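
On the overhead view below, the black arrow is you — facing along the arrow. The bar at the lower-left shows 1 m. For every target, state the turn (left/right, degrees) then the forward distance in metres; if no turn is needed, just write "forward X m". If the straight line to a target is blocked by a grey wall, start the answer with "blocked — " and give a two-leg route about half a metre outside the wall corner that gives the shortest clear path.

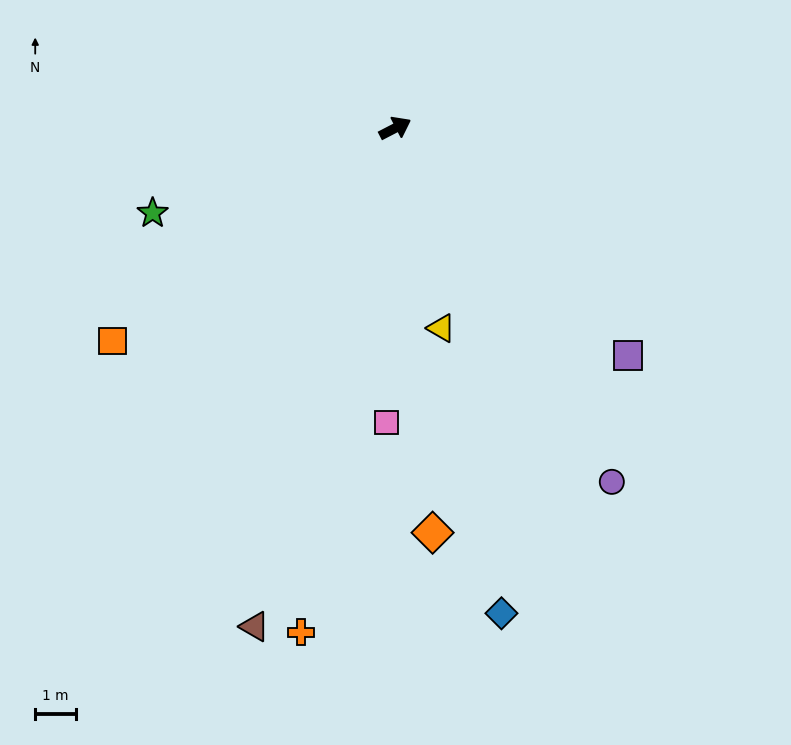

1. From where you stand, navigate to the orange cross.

turn right 128°, forward 12.7 m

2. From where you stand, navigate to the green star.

turn left 172°, forward 6.4 m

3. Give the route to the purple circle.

turn right 86°, forward 10.3 m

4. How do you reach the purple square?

turn right 72°, forward 8.1 m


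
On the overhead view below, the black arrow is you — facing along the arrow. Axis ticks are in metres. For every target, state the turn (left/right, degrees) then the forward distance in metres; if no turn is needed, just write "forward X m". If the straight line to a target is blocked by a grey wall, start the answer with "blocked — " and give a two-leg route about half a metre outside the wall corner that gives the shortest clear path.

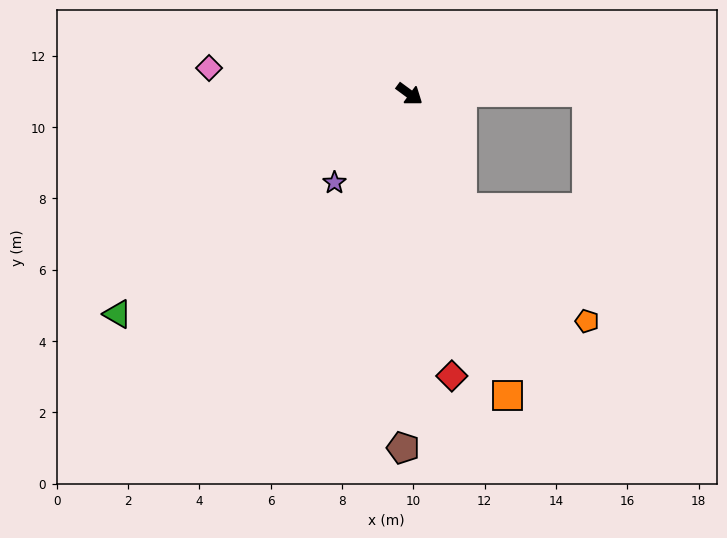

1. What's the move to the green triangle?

turn right 107°, forward 10.3 m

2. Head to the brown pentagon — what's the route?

turn right 55°, forward 9.9 m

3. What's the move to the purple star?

turn right 94°, forward 3.3 m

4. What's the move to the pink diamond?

turn right 151°, forward 5.7 m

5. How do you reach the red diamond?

turn right 45°, forward 8.0 m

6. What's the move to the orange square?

turn right 36°, forward 8.9 m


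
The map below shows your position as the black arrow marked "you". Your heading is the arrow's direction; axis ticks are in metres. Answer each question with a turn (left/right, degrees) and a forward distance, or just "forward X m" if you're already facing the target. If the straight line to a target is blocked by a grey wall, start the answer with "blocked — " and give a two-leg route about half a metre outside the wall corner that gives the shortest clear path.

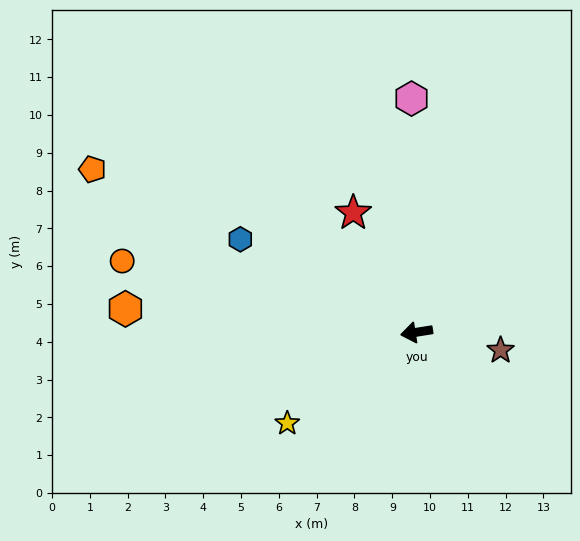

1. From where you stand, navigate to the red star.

turn right 71°, forward 3.6 m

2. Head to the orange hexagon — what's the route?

turn right 14°, forward 7.7 m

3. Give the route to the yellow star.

turn left 26°, forward 4.2 m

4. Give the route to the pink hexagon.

turn right 98°, forward 6.2 m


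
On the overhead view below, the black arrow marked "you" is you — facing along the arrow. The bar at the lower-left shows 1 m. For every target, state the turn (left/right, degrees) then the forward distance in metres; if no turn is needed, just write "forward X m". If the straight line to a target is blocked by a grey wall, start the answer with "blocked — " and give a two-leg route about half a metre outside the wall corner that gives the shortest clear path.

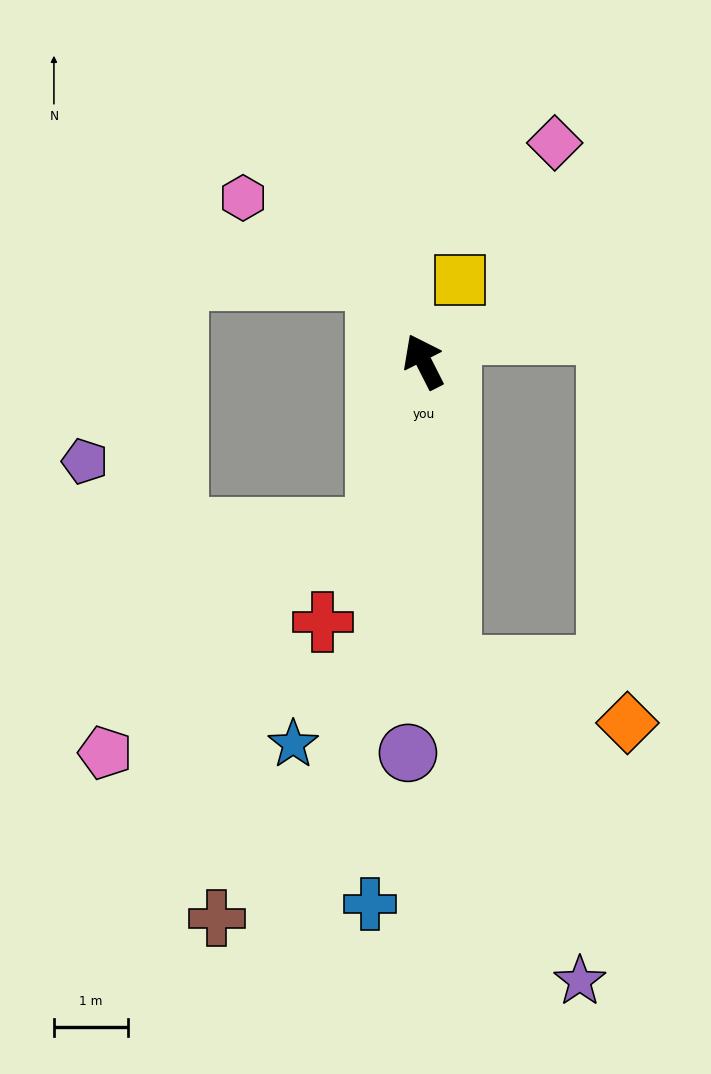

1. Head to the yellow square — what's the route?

turn right 51°, forward 1.2 m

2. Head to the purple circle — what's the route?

turn left 151°, forward 5.3 m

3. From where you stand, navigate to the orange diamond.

blocked — turn left 158°, forward 4.2 m, then turn left 68°, forward 2.5 m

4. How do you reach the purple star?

blocked — turn left 158°, forward 4.2 m, then turn left 18°, forward 4.6 m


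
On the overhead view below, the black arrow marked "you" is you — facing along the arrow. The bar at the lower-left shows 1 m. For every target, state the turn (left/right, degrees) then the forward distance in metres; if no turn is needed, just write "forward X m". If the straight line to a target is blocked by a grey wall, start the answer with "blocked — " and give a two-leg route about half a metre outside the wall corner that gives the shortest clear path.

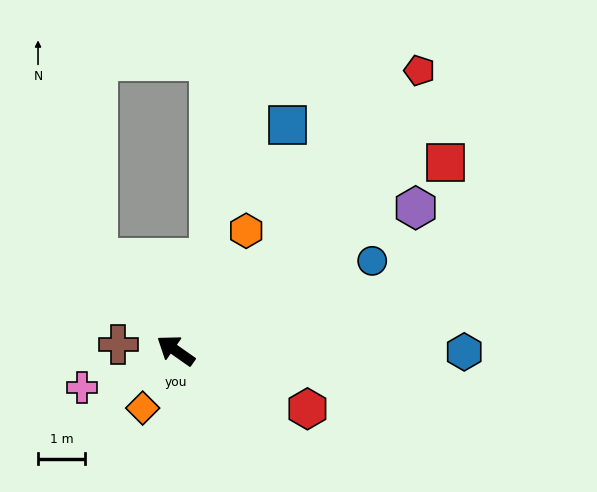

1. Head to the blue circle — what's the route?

turn right 120°, forward 4.6 m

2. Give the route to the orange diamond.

turn left 95°, forward 1.4 m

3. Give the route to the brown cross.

turn left 29°, forward 1.2 m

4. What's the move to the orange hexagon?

turn right 85°, forward 3.0 m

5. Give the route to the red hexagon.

turn right 169°, forward 3.1 m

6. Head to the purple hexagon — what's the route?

turn right 114°, forward 5.9 m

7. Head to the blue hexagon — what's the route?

turn right 145°, forward 6.1 m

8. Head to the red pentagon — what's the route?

turn right 96°, forward 7.9 m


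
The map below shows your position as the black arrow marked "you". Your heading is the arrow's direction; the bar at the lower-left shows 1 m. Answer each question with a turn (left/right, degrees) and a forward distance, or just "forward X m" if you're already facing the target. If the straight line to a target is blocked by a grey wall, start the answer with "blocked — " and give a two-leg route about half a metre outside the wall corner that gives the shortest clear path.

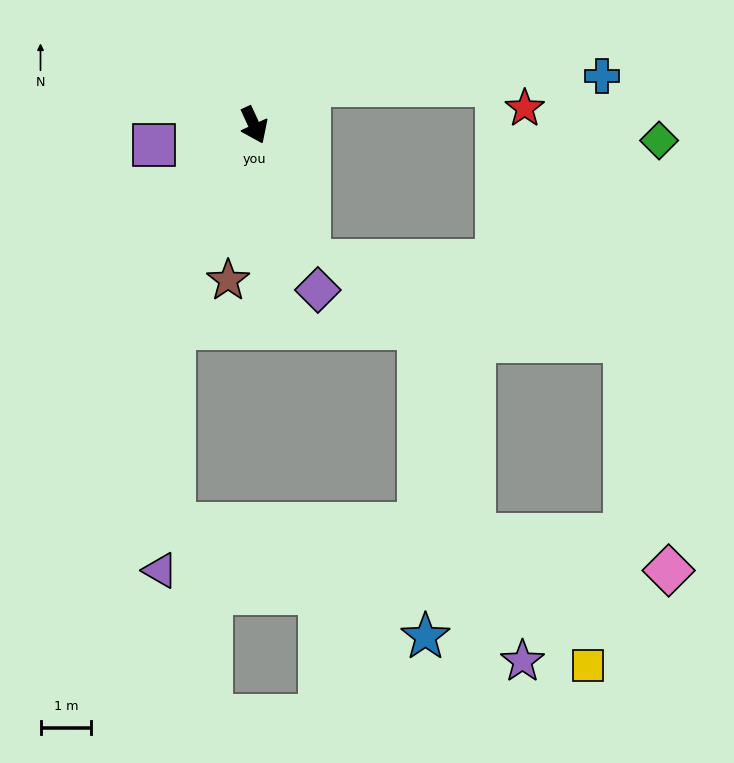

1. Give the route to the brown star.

turn right 34°, forward 3.1 m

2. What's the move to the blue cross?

blocked — turn left 101°, forward 1.4 m, then turn right 34°, forward 5.8 m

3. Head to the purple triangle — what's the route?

blocked — turn right 46°, forward 4.3 m, then turn left 18°, forward 4.8 m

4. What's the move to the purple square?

turn right 104°, forward 2.0 m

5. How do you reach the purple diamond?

turn right 4°, forward 3.5 m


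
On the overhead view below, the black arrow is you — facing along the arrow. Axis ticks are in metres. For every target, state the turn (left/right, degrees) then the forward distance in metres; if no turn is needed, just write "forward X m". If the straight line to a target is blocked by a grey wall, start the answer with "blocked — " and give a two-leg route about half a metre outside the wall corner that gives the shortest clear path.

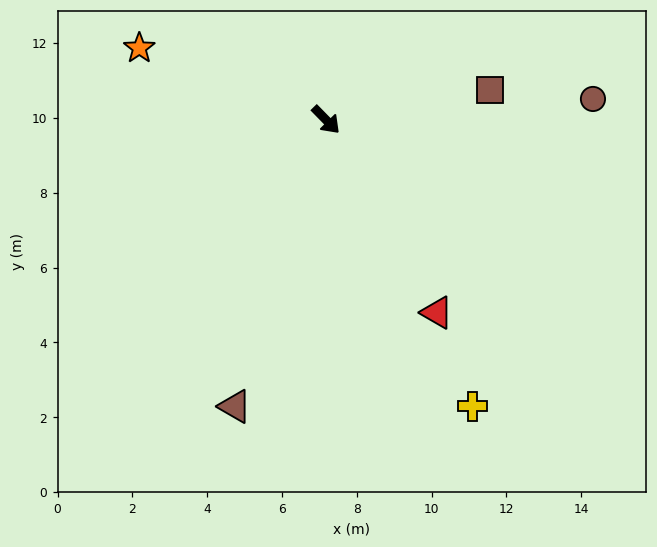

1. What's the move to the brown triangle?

turn right 62°, forward 8.0 m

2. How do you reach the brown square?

turn left 56°, forward 4.4 m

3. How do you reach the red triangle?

turn right 14°, forward 5.9 m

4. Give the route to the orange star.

turn right 155°, forward 5.3 m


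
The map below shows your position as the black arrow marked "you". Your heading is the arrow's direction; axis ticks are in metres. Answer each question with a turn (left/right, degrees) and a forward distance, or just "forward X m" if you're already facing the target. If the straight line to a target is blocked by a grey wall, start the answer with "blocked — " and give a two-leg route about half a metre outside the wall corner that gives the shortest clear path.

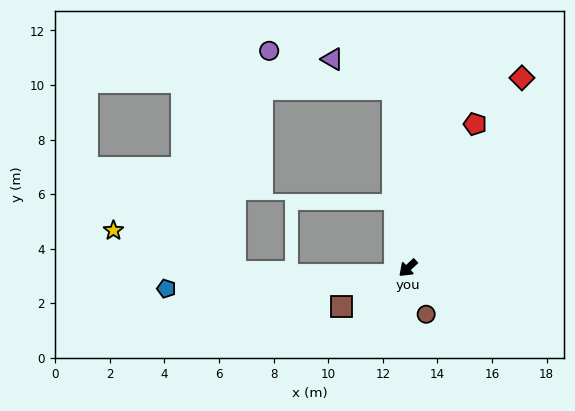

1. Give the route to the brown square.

turn right 13°, forward 2.8 m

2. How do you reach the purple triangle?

blocked — turn right 128°, forward 6.6 m, then turn left 59°, forward 2.5 m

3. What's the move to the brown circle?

turn left 69°, forward 1.8 m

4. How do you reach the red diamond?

turn right 164°, forward 8.1 m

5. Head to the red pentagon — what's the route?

turn right 158°, forward 5.8 m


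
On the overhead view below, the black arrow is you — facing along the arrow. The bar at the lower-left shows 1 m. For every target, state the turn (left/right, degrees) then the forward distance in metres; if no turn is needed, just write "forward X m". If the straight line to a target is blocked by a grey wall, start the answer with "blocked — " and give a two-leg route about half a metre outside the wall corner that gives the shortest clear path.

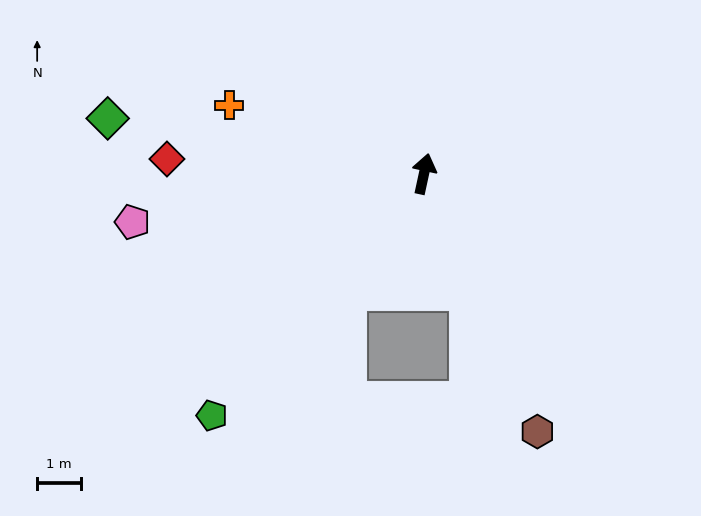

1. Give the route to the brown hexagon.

turn right 144°, forward 6.4 m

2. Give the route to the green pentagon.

turn left 151°, forward 7.3 m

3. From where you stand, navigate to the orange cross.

turn left 83°, forward 4.7 m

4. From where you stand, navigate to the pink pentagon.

turn left 112°, forward 6.7 m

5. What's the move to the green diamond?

turn left 92°, forward 7.3 m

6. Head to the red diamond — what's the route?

turn left 99°, forward 5.8 m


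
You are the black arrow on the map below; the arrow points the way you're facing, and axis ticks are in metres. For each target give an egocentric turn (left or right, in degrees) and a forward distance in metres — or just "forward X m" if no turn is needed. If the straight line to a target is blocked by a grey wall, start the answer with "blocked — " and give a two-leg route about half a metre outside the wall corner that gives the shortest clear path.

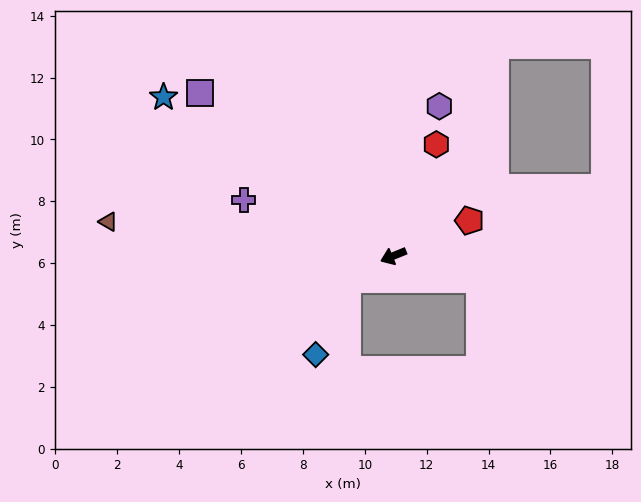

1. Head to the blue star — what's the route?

turn right 57°, forward 9.0 m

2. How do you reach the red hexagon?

turn right 133°, forward 3.9 m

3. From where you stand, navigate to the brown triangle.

turn right 29°, forward 9.3 m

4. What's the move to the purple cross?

turn right 43°, forward 5.2 m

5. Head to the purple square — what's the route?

turn right 62°, forward 8.2 m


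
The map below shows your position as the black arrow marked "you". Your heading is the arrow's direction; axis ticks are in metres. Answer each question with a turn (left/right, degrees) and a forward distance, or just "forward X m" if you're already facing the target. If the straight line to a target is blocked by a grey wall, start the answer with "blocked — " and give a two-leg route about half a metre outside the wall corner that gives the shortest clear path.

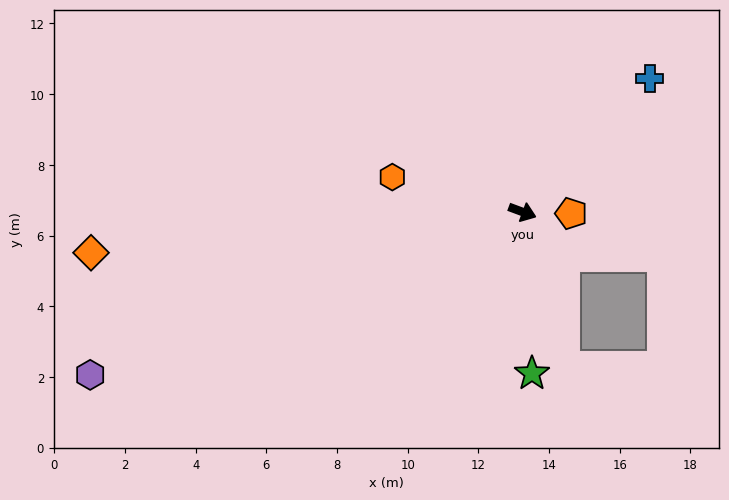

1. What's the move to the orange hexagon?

turn right 175°, forward 3.8 m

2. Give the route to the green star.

turn right 66°, forward 4.6 m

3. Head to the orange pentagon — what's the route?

turn left 19°, forward 1.4 m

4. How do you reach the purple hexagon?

turn right 139°, forward 13.1 m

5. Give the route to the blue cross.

turn left 67°, forward 5.2 m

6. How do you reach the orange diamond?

turn right 154°, forward 12.3 m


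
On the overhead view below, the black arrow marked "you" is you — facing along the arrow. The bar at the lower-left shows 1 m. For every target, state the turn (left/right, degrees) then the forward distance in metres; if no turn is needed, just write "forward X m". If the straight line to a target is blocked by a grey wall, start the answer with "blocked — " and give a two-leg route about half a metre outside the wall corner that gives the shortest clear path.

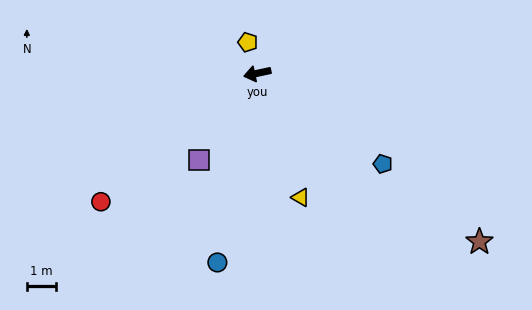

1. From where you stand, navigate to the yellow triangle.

turn left 97°, forward 4.5 m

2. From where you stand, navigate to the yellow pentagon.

turn right 85°, forward 1.1 m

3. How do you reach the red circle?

turn left 27°, forward 6.9 m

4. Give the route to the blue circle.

turn left 66°, forward 6.6 m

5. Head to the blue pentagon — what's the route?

turn left 132°, forward 5.3 m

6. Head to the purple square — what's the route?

turn left 44°, forward 3.6 m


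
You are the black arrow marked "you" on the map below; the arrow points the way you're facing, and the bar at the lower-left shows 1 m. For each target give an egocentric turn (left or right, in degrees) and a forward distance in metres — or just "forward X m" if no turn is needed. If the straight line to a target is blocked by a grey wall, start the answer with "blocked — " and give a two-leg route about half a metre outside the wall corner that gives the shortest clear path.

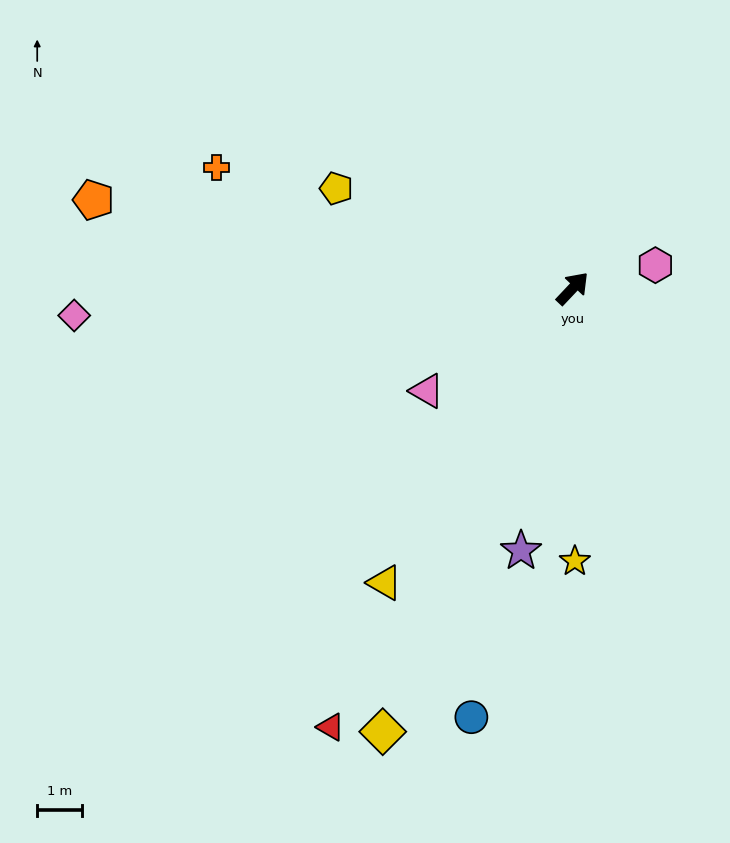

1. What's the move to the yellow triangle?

turn right 169°, forward 7.8 m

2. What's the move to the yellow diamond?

turn right 160°, forward 10.8 m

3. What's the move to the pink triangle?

turn left 168°, forward 4.0 m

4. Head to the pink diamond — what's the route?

turn left 136°, forward 11.2 m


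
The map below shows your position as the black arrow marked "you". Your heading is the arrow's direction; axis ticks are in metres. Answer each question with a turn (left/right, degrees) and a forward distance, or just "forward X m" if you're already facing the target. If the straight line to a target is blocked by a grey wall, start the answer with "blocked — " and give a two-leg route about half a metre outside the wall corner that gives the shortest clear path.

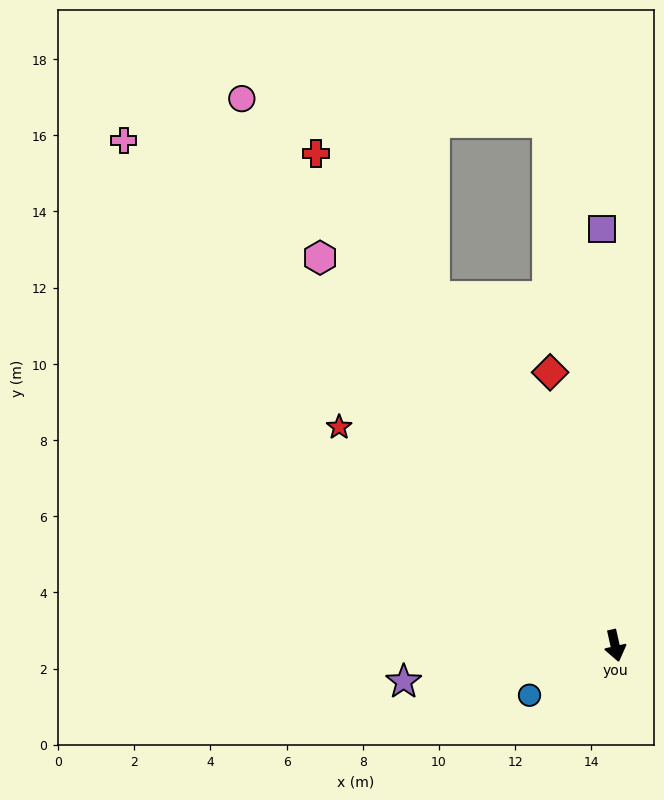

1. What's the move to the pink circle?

turn right 158°, forward 17.4 m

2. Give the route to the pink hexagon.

turn right 155°, forward 12.8 m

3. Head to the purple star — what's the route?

turn right 93°, forward 5.6 m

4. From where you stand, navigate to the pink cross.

turn right 148°, forward 18.5 m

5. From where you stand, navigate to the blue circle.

turn right 73°, forward 2.6 m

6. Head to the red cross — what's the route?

turn right 161°, forward 15.1 m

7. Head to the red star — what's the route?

turn right 141°, forward 9.2 m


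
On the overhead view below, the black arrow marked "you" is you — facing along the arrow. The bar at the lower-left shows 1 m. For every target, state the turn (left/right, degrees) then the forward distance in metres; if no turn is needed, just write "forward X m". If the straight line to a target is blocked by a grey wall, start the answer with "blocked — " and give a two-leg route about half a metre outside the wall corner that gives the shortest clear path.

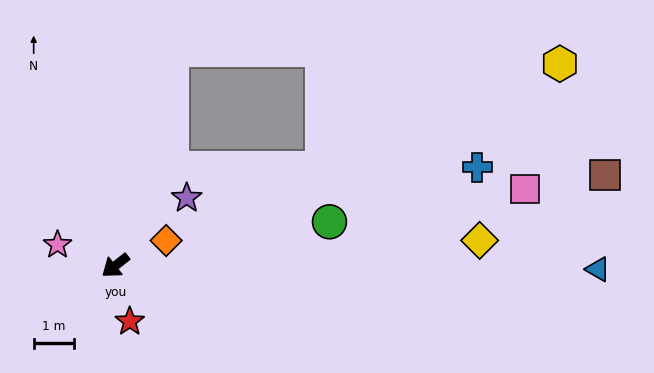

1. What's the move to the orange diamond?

turn left 168°, forward 1.4 m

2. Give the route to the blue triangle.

turn left 141°, forward 12.1 m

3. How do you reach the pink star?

turn right 58°, forward 1.5 m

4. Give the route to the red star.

turn left 66°, forward 1.4 m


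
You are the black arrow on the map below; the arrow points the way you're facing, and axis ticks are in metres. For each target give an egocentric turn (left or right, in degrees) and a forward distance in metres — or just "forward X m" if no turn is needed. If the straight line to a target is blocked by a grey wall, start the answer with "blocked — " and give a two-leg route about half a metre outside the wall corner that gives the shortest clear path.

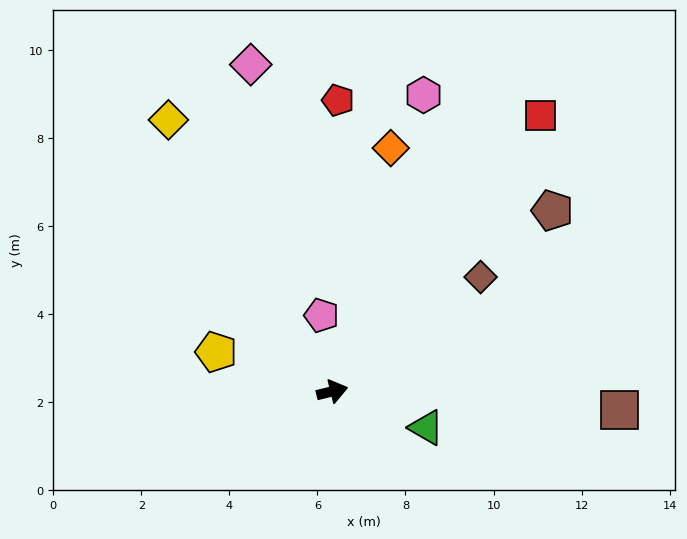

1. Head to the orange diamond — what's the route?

turn left 63°, forward 5.7 m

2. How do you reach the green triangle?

turn right 35°, forward 2.3 m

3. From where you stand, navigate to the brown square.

turn right 18°, forward 6.5 m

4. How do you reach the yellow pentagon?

turn left 147°, forward 2.8 m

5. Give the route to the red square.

turn left 39°, forward 7.9 m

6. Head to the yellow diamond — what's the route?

turn left 107°, forward 7.2 m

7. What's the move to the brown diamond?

turn left 24°, forward 4.3 m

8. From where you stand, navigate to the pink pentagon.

turn left 84°, forward 1.7 m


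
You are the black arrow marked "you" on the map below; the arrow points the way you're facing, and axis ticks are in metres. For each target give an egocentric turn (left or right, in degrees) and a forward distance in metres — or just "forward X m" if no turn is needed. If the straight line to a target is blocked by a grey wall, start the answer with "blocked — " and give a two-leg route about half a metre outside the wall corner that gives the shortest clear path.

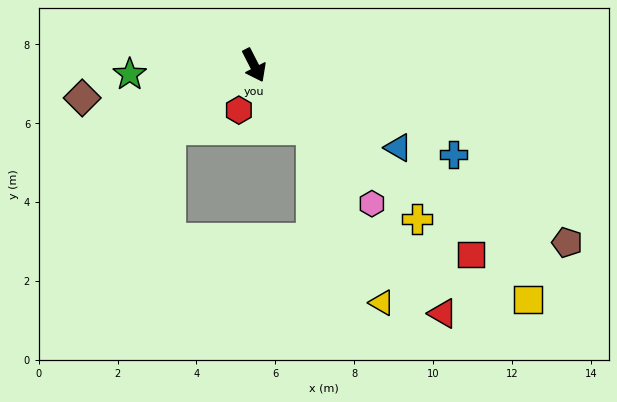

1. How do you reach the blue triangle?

turn left 33°, forward 4.2 m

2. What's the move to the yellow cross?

turn left 20°, forward 5.7 m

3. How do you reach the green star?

turn right 113°, forward 3.2 m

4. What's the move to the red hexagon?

turn right 46°, forward 1.2 m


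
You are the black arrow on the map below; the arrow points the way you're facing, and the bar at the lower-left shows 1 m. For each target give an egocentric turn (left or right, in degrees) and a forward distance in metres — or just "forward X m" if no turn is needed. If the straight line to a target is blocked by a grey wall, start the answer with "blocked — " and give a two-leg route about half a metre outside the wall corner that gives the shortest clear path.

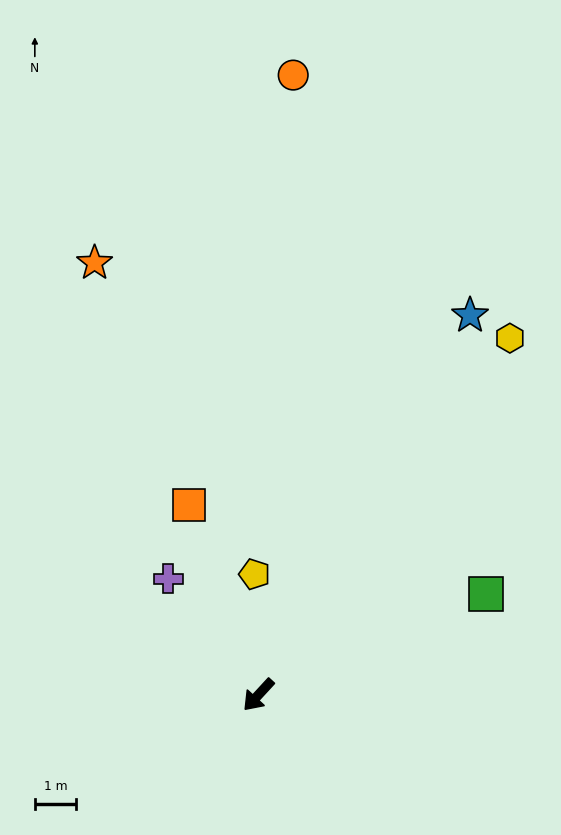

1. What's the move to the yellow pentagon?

turn right 136°, forward 2.9 m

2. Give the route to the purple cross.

turn right 100°, forward 3.5 m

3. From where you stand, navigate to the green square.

turn left 157°, forward 6.0 m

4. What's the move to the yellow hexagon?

turn right 173°, forward 10.5 m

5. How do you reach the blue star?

turn right 167°, forward 10.4 m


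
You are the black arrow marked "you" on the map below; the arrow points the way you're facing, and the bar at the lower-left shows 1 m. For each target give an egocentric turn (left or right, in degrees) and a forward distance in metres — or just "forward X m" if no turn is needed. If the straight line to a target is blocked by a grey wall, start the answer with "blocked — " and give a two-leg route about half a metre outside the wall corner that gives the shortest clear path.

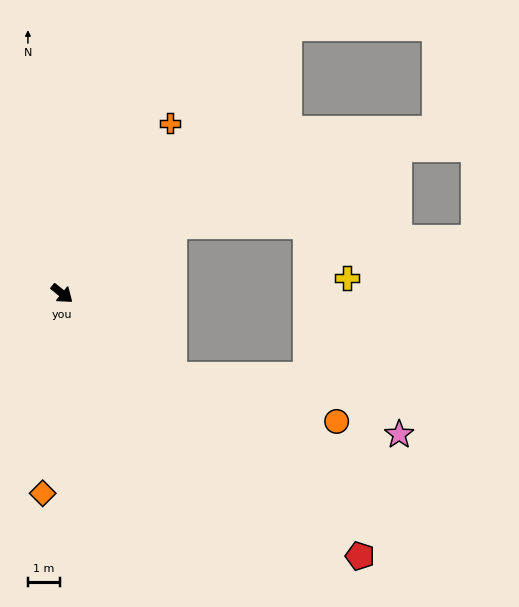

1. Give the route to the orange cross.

turn left 97°, forward 6.4 m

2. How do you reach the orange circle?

blocked — turn left 3°, forward 4.4 m, then turn left 20°, forward 5.4 m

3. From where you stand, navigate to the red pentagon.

turn right 2°, forward 12.5 m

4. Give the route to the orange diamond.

turn right 56°, forward 6.3 m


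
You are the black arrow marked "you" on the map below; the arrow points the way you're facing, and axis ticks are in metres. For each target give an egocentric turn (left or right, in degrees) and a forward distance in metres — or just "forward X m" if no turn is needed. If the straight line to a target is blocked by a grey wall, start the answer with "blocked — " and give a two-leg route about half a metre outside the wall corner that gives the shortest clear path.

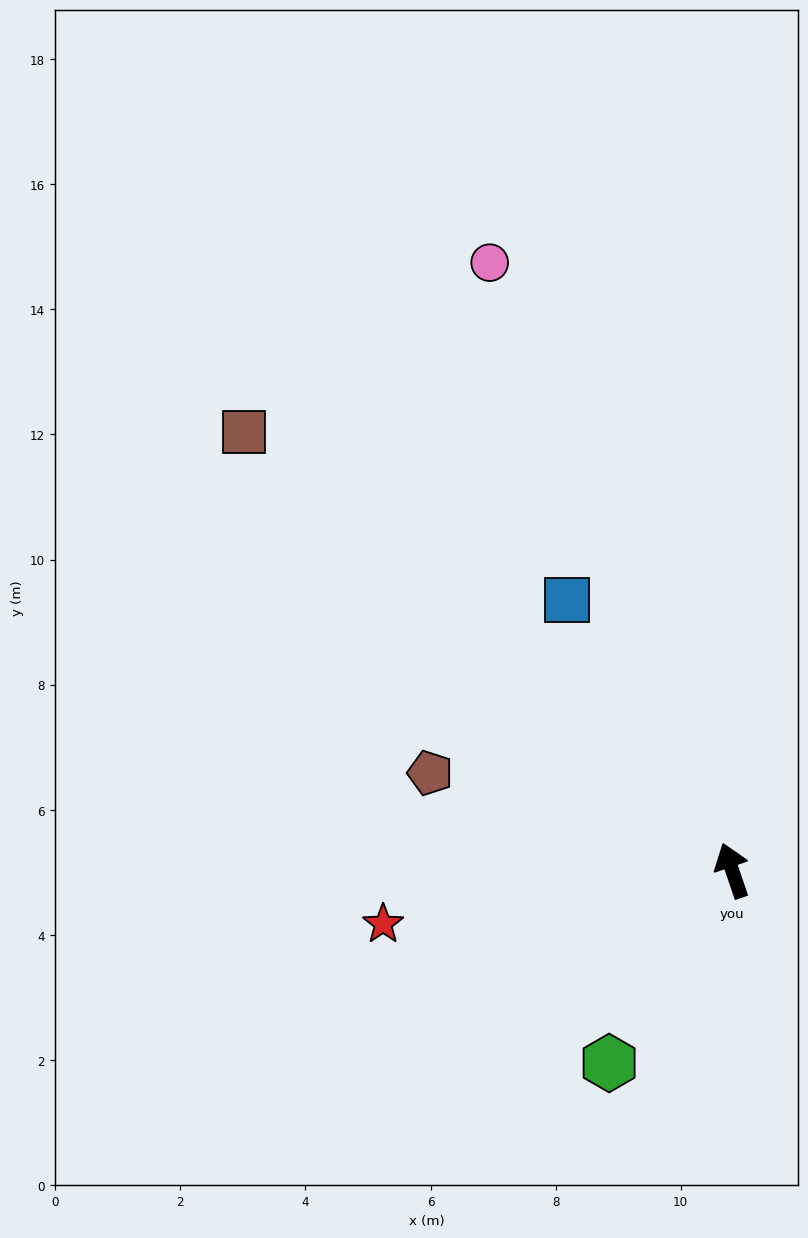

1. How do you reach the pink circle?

turn left 3°, forward 10.5 m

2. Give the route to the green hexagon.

turn left 129°, forward 3.7 m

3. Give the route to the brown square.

turn left 29°, forward 10.5 m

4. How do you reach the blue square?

turn left 13°, forward 5.1 m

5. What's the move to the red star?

turn left 80°, forward 5.6 m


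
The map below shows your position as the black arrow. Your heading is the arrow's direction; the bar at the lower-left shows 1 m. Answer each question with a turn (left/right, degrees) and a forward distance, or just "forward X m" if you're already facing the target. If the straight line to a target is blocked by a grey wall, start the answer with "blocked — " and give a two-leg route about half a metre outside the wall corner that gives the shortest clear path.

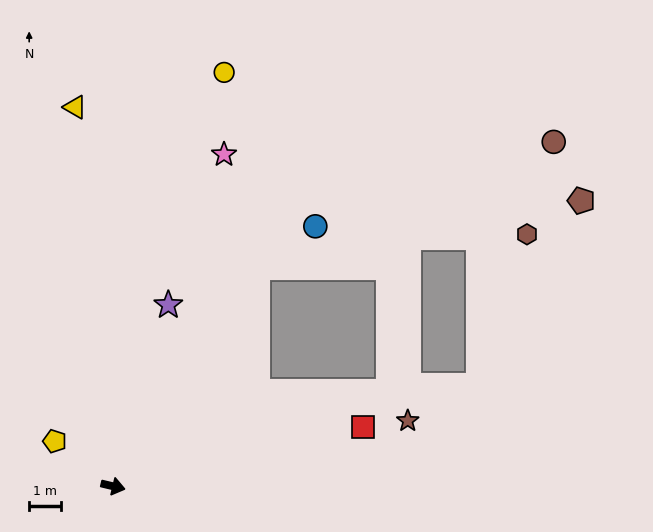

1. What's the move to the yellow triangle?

turn left 109°, forward 11.9 m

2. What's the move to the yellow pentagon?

turn left 156°, forward 2.3 m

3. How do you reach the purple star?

turn left 87°, forward 5.9 m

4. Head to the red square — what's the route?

turn left 27°, forward 8.0 m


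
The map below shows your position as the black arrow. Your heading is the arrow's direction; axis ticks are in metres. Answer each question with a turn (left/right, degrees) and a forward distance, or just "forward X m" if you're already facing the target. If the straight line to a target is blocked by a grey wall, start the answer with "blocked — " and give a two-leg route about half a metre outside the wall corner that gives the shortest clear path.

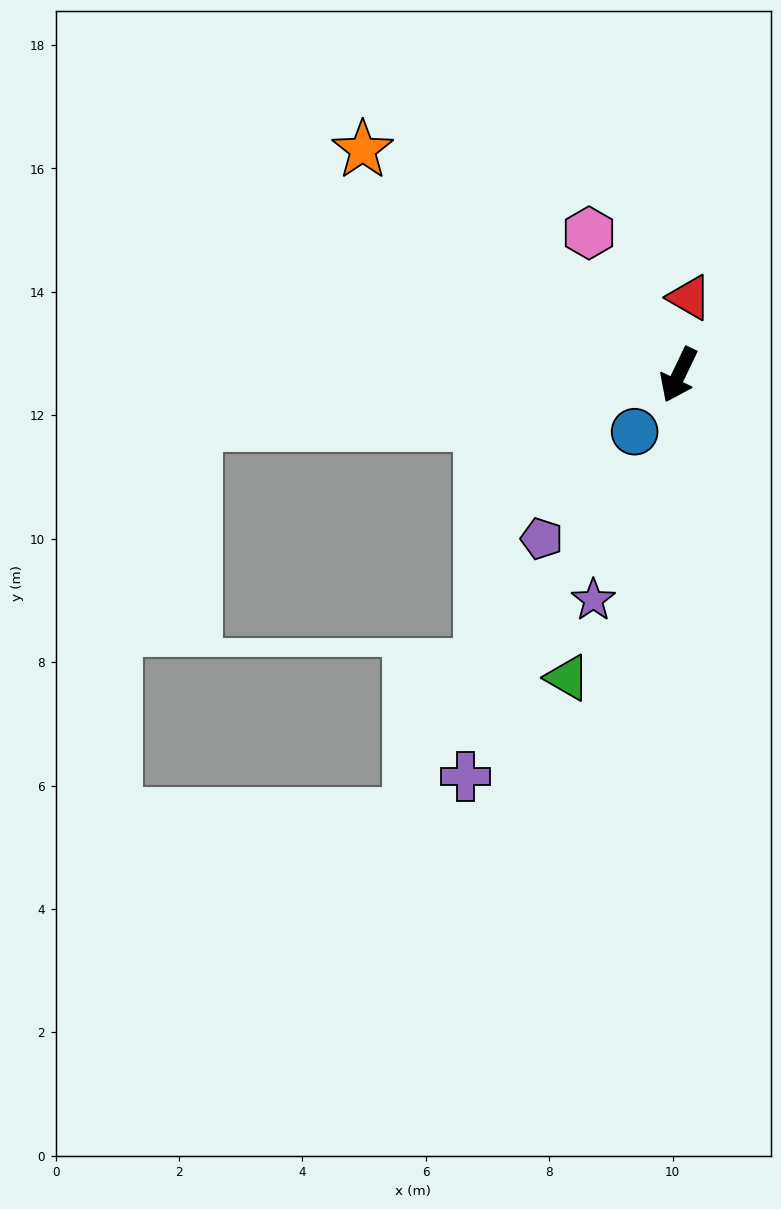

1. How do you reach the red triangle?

turn right 162°, forward 1.3 m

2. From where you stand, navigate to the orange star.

turn right 100°, forward 6.3 m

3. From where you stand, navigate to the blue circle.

turn right 12°, forward 1.2 m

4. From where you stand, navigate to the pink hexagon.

turn right 122°, forward 2.7 m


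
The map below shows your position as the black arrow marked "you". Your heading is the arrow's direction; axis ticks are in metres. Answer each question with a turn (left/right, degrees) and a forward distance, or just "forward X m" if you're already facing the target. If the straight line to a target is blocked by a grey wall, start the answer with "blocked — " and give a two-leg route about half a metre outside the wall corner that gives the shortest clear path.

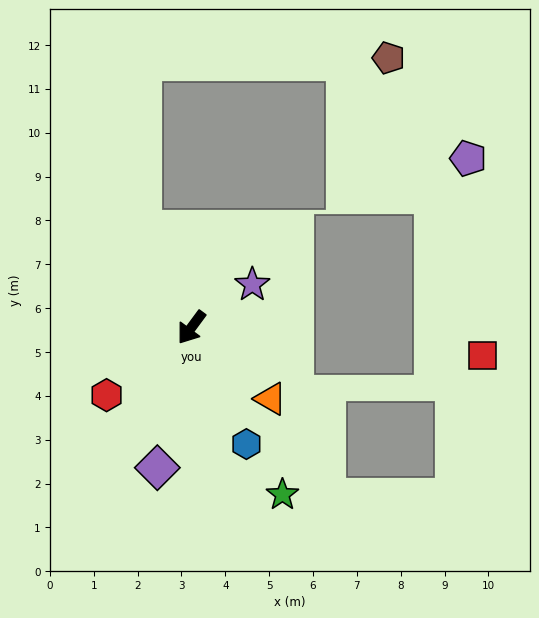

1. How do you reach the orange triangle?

turn left 84°, forward 2.4 m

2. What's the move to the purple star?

turn left 162°, forward 1.7 m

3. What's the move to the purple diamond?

turn left 23°, forward 3.3 m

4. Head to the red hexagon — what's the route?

turn right 15°, forward 2.5 m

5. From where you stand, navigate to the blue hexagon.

turn left 62°, forward 2.9 m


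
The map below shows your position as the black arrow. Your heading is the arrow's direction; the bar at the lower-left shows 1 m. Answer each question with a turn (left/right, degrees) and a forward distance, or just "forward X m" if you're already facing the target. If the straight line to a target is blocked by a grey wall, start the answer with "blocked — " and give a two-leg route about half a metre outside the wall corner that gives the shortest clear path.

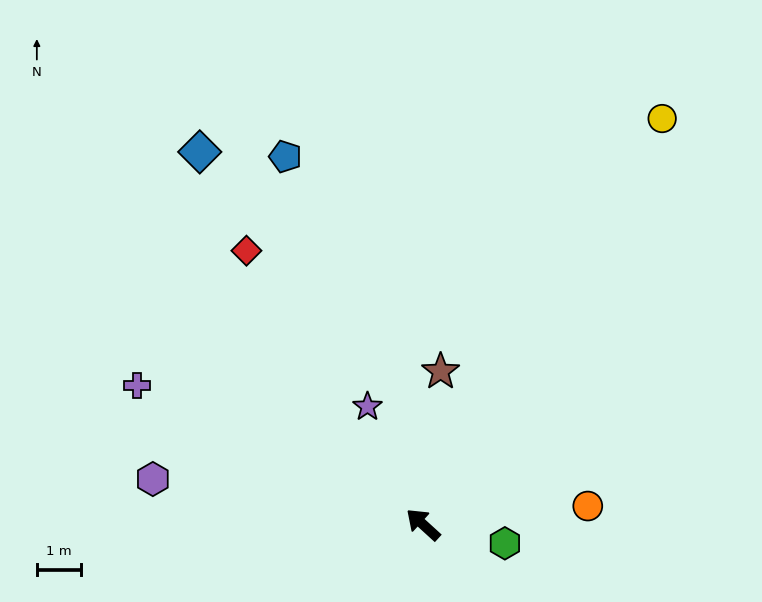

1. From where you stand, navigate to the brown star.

turn right 54°, forward 3.5 m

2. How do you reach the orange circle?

turn right 131°, forward 3.8 m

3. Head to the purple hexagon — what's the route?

turn left 33°, forward 6.3 m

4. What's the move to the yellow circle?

turn right 78°, forward 10.8 m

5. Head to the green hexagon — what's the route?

turn right 151°, forward 1.9 m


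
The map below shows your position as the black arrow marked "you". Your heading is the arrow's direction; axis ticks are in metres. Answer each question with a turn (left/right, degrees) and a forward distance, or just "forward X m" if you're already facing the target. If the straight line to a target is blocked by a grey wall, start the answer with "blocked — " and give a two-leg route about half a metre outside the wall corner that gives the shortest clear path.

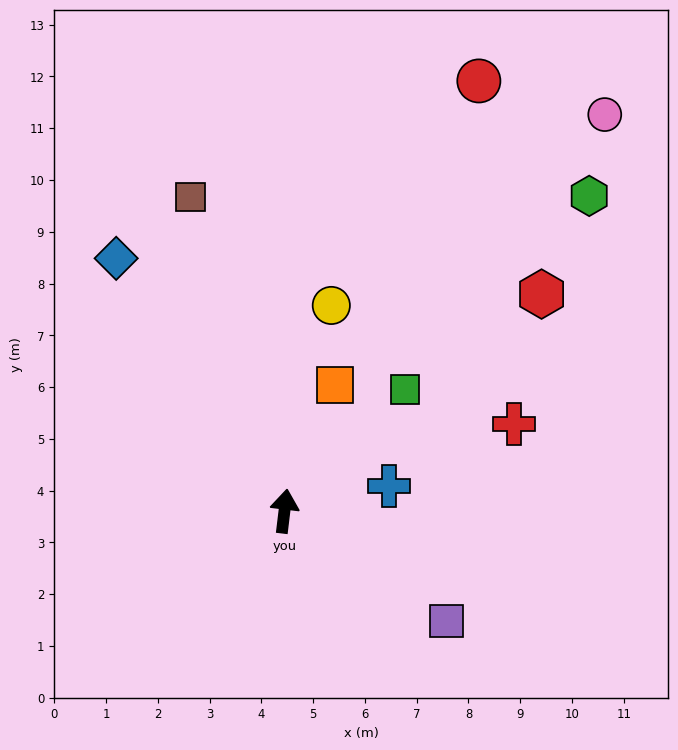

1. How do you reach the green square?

turn right 38°, forward 3.3 m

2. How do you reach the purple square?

turn right 117°, forward 3.8 m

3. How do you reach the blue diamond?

turn left 41°, forward 5.9 m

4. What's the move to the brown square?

turn left 23°, forward 6.3 m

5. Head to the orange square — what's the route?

turn right 15°, forward 2.6 m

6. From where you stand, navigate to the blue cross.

turn right 70°, forward 2.1 m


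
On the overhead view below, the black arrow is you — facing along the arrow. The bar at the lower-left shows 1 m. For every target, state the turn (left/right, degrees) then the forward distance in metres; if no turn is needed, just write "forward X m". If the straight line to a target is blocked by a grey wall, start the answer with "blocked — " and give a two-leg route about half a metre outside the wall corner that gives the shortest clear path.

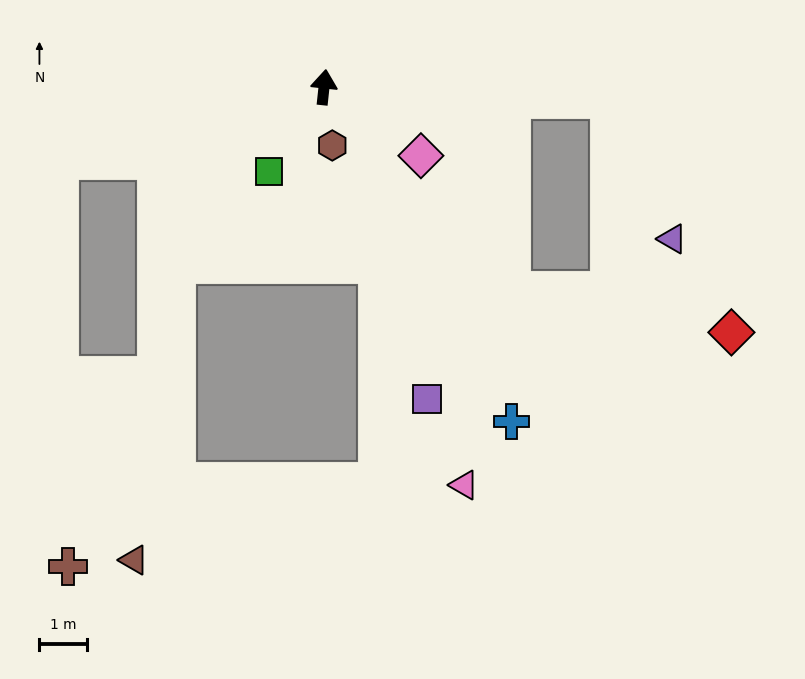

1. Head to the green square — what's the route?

turn left 153°, forward 2.1 m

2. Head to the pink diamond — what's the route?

turn right 119°, forward 2.5 m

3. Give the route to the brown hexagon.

turn right 166°, forward 1.2 m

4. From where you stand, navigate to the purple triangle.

blocked — turn right 86°, forward 6.0 m, then turn right 64°, forward 3.2 m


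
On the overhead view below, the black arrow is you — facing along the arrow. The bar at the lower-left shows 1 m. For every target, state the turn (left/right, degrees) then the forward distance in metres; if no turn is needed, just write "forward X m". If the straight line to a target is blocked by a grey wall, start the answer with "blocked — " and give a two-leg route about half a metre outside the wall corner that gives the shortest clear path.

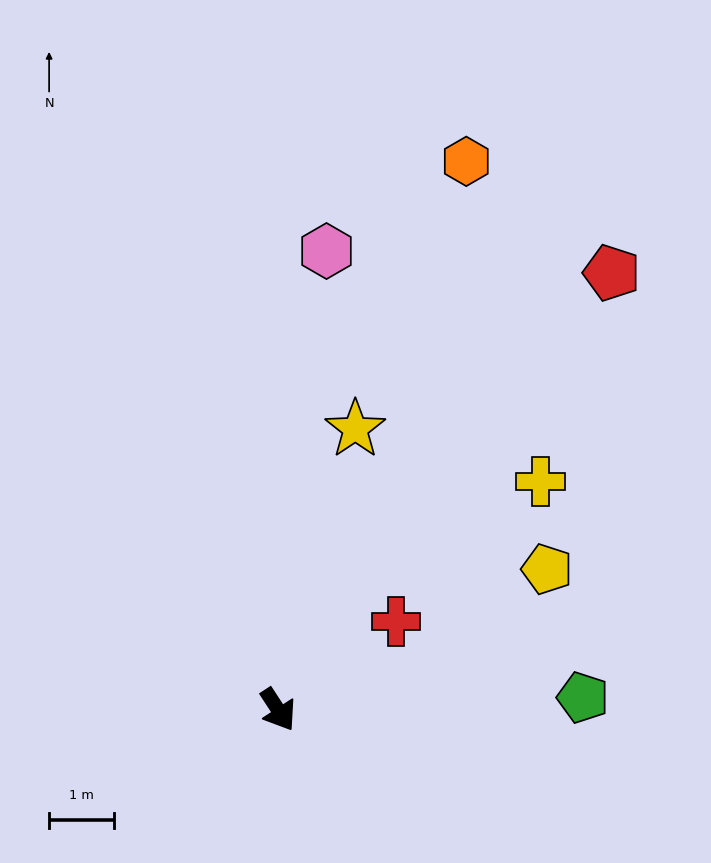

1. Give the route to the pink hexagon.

turn left 141°, forward 7.1 m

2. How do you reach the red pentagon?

turn left 110°, forward 8.5 m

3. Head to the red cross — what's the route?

turn left 94°, forward 2.3 m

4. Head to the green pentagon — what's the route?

turn left 59°, forward 4.7 m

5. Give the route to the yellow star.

turn left 132°, forward 4.5 m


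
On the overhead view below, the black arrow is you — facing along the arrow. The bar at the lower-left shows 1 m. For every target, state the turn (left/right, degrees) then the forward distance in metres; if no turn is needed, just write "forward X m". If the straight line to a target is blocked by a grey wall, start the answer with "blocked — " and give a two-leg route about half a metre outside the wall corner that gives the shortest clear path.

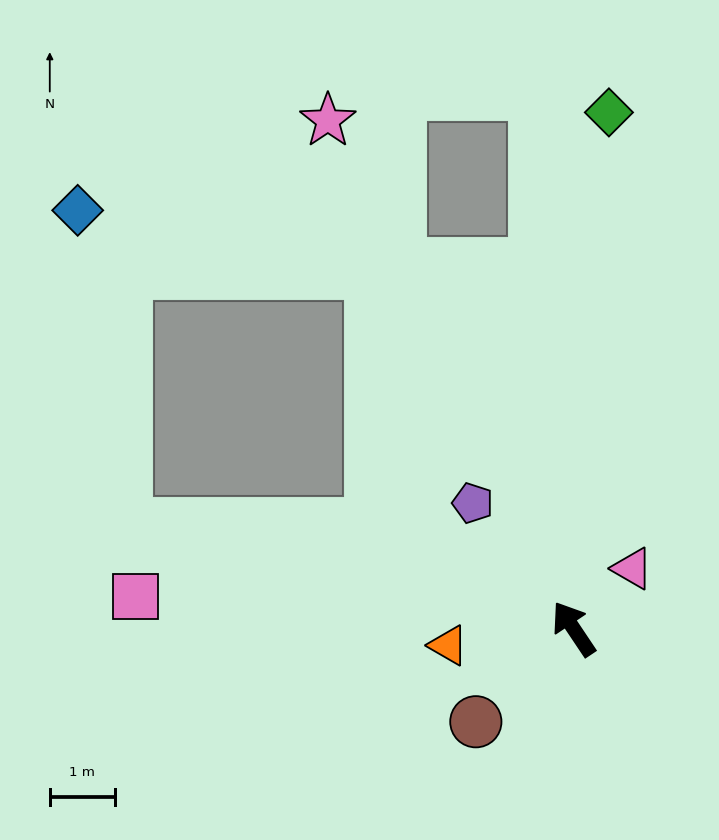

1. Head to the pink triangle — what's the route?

turn right 78°, forward 1.3 m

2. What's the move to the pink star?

turn right 8°, forward 8.7 m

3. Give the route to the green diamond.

turn right 38°, forward 8.0 m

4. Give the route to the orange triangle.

turn left 64°, forward 1.9 m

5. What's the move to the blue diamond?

blocked — turn left 43°, forward 7.1 m, then turn right 68°, forward 4.9 m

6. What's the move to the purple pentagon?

turn left 5°, forward 2.5 m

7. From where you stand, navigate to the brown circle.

turn left 100°, forward 2.1 m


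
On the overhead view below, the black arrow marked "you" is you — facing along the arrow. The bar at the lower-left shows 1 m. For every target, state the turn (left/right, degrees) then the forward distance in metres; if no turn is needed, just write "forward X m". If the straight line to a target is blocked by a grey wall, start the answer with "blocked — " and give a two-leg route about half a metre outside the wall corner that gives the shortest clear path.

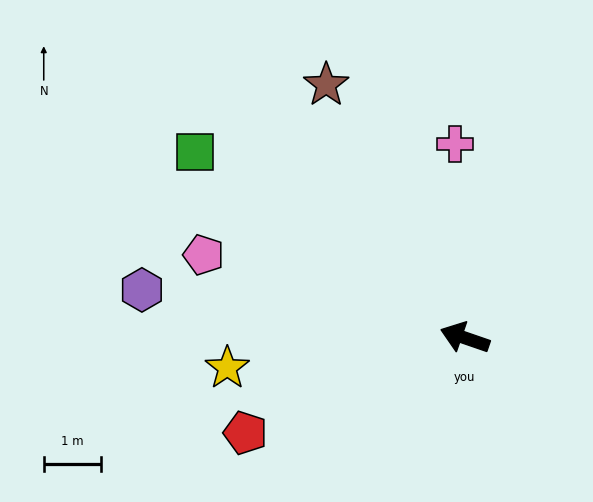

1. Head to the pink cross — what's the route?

turn right 68°, forward 3.4 m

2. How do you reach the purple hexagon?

turn left 11°, forward 5.7 m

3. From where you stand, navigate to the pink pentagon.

forward 4.8 m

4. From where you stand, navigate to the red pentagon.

turn left 42°, forward 4.2 m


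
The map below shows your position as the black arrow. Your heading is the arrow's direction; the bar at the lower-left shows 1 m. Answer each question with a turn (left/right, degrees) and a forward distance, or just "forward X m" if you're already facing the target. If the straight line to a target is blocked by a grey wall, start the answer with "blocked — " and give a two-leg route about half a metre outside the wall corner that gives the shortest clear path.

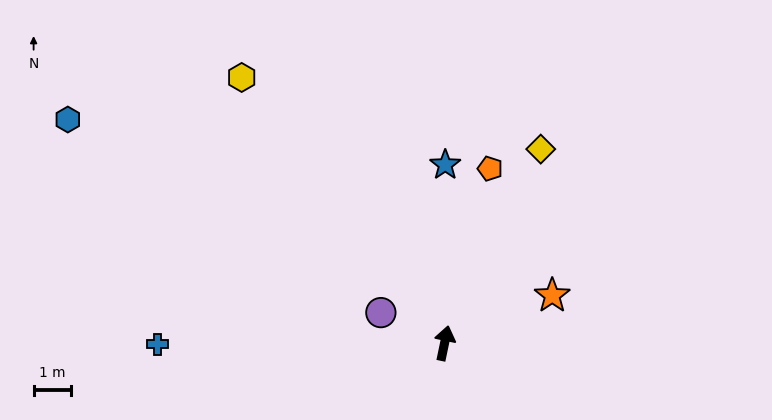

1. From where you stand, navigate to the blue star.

turn left 12°, forward 4.7 m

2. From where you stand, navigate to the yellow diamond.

turn right 15°, forward 5.7 m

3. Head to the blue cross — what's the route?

turn left 102°, forward 7.6 m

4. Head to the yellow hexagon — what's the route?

turn left 49°, forward 8.9 m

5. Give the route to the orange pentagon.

turn right 3°, forward 4.8 m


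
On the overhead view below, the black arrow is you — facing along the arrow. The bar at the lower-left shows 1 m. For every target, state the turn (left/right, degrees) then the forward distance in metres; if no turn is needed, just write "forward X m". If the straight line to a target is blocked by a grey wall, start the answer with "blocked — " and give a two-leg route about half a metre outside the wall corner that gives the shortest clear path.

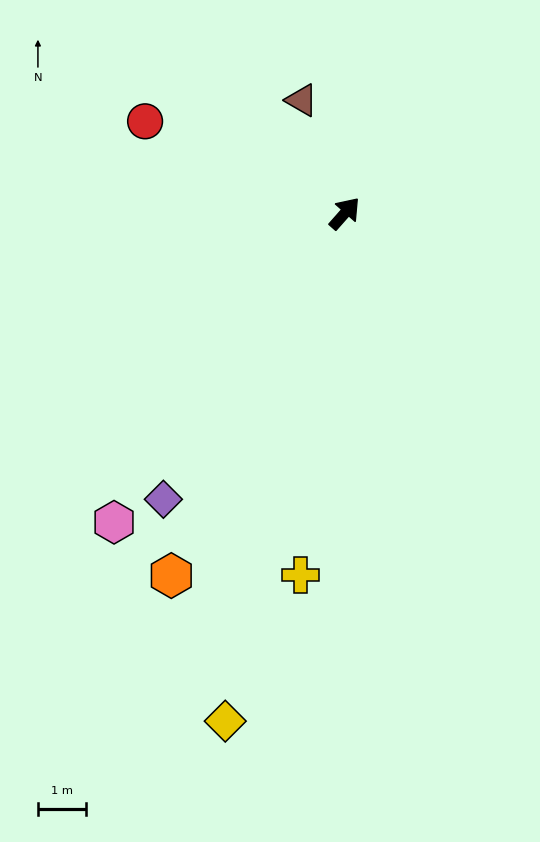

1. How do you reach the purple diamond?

turn right 171°, forward 7.1 m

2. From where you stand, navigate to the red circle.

turn left 107°, forward 4.6 m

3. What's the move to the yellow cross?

turn right 145°, forward 7.6 m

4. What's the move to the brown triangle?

turn left 62°, forward 2.5 m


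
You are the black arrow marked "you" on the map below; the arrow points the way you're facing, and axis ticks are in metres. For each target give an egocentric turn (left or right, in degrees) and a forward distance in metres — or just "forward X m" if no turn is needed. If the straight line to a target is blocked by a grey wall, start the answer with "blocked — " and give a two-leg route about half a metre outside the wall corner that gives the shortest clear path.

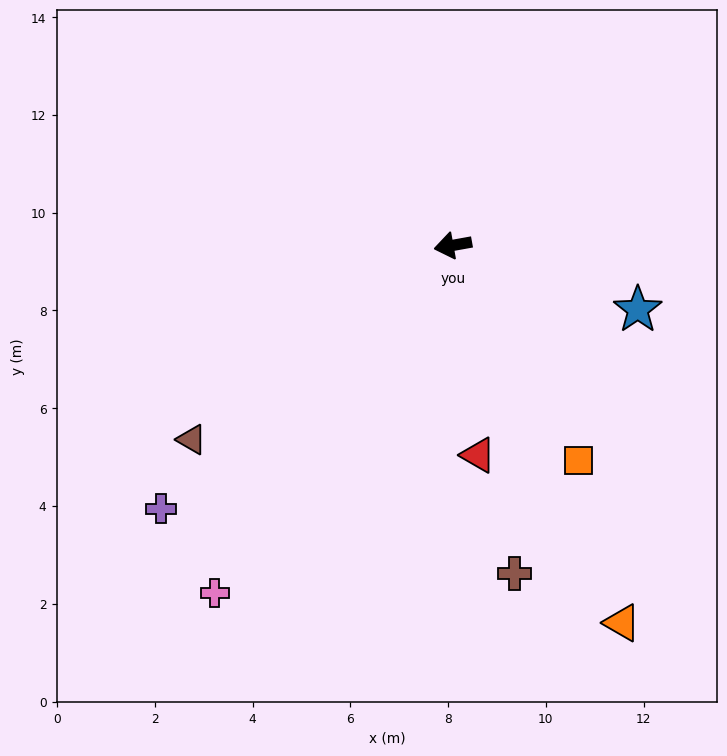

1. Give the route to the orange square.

turn left 110°, forward 5.1 m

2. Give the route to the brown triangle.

turn left 26°, forward 6.7 m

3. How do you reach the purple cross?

turn left 32°, forward 8.0 m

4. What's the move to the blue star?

turn left 151°, forward 4.0 m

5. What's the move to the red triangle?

turn left 87°, forward 4.3 m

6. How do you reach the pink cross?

turn left 45°, forward 8.6 m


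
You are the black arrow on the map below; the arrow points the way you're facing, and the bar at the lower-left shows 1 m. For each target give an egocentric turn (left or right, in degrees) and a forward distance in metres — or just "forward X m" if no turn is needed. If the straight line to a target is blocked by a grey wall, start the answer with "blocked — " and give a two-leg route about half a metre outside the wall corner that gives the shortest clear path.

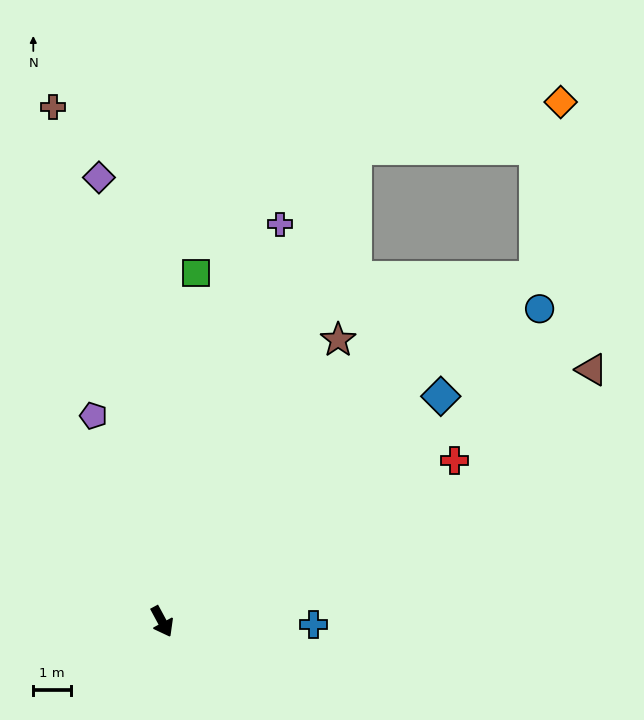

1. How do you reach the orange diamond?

blocked — turn left 129°, forward 13.5 m, then turn right 54°, forward 5.5 m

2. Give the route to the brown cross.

turn left 164°, forward 13.9 m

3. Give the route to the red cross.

turn left 90°, forward 8.8 m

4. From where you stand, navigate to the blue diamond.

turn left 101°, forward 9.5 m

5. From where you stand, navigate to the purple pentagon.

turn left 170°, forward 5.7 m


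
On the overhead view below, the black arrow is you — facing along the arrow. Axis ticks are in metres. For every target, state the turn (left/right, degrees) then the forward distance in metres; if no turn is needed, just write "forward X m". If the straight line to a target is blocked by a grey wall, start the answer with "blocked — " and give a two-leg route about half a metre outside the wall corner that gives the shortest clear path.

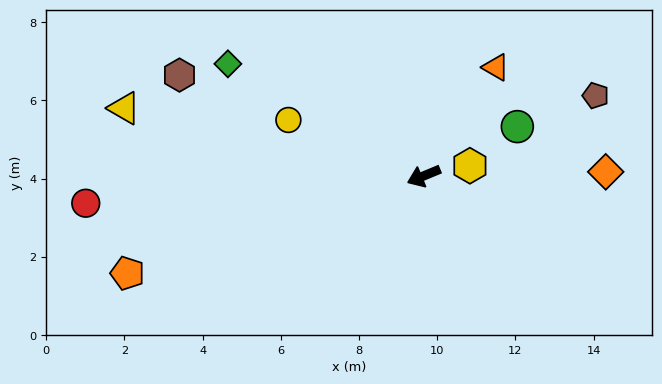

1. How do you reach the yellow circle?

turn right 45°, forward 3.7 m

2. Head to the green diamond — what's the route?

turn right 52°, forward 5.8 m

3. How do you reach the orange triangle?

turn right 146°, forward 3.3 m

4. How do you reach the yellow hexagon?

turn left 170°, forward 1.2 m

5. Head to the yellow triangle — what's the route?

turn right 35°, forward 7.9 m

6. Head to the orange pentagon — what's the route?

turn right 4°, forward 8.0 m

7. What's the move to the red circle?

turn right 18°, forward 8.7 m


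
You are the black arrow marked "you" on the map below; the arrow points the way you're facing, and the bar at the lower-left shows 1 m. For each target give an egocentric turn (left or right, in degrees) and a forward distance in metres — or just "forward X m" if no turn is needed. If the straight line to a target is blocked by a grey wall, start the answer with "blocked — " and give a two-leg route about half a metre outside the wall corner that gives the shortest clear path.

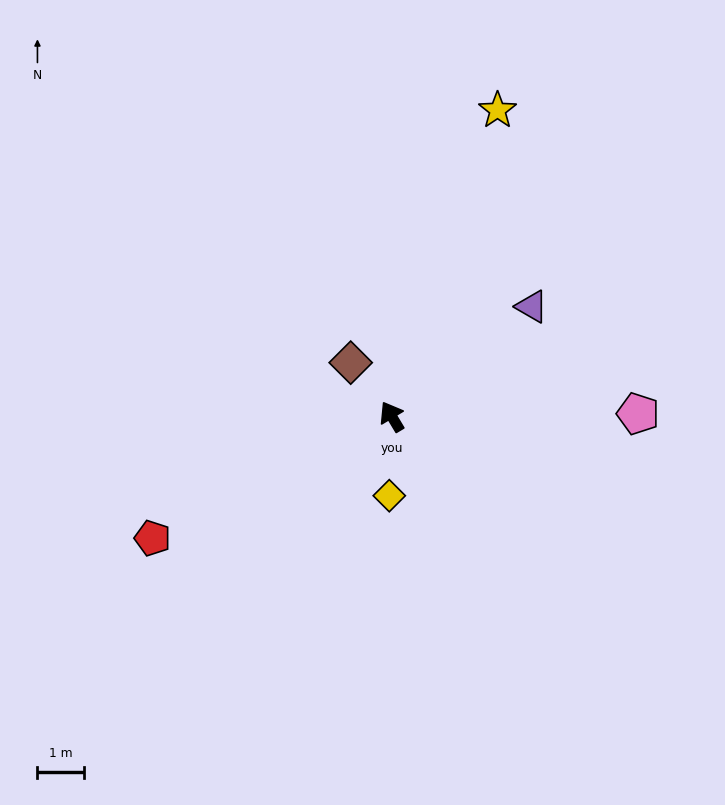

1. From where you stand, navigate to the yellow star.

turn right 50°, forward 7.0 m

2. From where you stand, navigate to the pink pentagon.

turn right 120°, forward 5.3 m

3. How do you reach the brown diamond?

turn left 6°, forward 1.5 m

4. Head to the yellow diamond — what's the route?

turn left 147°, forward 1.7 m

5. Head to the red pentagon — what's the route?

turn left 86°, forward 5.8 m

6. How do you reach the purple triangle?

turn right 83°, forward 3.9 m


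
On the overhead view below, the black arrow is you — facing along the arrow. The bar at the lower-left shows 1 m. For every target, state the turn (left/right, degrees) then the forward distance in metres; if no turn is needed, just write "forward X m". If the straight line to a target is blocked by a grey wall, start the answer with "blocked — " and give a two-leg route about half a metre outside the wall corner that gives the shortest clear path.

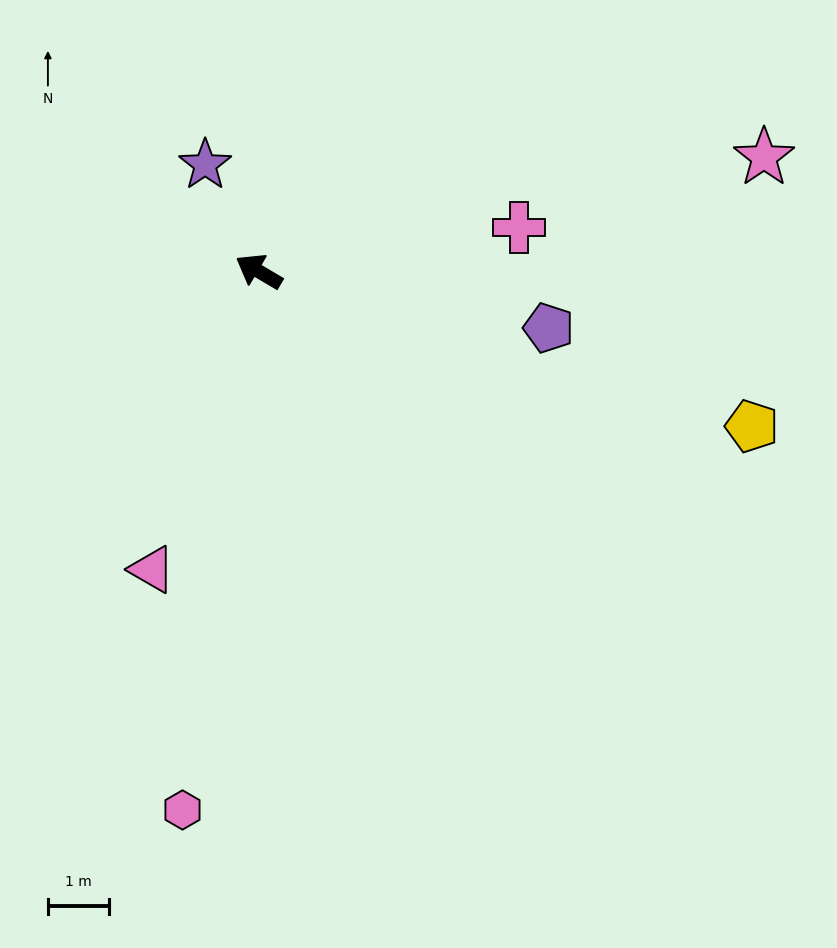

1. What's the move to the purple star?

turn right 33°, forward 1.9 m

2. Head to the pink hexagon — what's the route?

turn left 113°, forward 8.9 m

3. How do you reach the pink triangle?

turn left 101°, forward 5.2 m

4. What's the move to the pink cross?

turn right 140°, forward 4.3 m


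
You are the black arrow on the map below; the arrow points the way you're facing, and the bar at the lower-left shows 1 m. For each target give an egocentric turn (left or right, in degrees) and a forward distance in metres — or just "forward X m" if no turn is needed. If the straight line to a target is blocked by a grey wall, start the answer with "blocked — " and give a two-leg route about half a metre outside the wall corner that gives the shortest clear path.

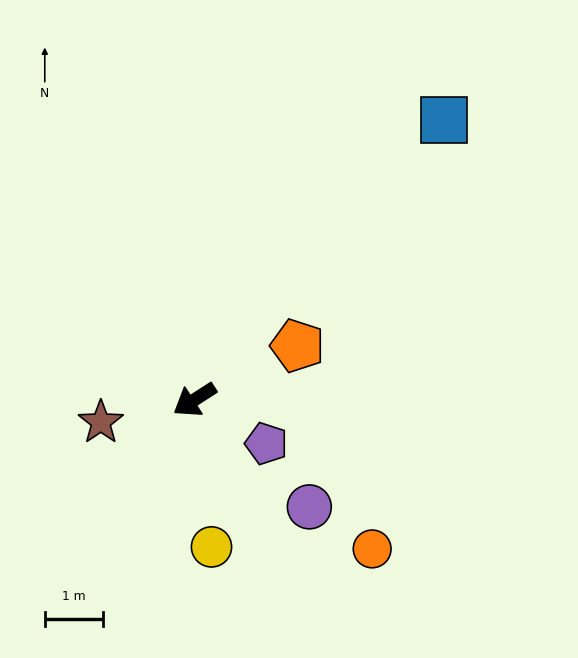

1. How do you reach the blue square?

turn right 164°, forward 6.4 m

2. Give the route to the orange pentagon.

turn left 175°, forward 2.0 m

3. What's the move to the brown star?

turn right 19°, forward 1.7 m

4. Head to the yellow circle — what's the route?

turn left 64°, forward 2.5 m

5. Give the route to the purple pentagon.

turn left 116°, forward 1.4 m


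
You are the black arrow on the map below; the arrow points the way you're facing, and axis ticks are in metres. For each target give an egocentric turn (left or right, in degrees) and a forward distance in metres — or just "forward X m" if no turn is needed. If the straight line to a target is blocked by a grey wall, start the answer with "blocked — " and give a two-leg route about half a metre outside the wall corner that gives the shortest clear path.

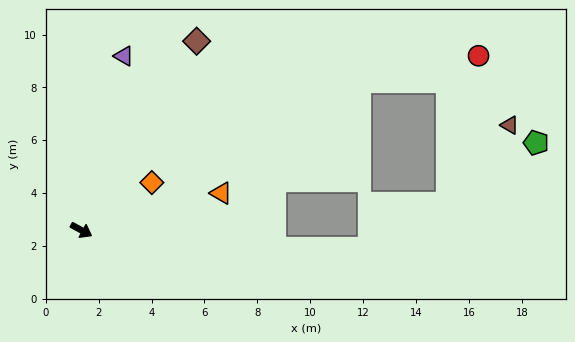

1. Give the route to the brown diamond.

turn left 87°, forward 8.4 m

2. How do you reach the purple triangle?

turn left 105°, forward 6.8 m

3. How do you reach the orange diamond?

turn left 63°, forward 3.2 m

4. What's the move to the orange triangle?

turn left 43°, forward 5.5 m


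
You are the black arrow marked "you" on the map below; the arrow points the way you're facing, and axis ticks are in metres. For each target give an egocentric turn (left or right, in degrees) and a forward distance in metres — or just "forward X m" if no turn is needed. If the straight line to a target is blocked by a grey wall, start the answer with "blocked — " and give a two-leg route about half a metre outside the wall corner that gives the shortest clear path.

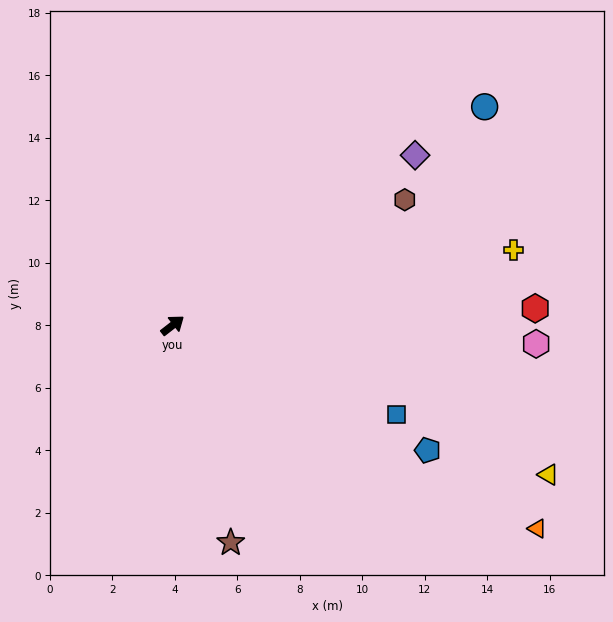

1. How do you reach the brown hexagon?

turn right 9°, forward 8.4 m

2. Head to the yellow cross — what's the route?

turn right 25°, forward 11.2 m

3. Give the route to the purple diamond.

turn right 3°, forward 9.5 m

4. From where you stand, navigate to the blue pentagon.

turn right 64°, forward 9.1 m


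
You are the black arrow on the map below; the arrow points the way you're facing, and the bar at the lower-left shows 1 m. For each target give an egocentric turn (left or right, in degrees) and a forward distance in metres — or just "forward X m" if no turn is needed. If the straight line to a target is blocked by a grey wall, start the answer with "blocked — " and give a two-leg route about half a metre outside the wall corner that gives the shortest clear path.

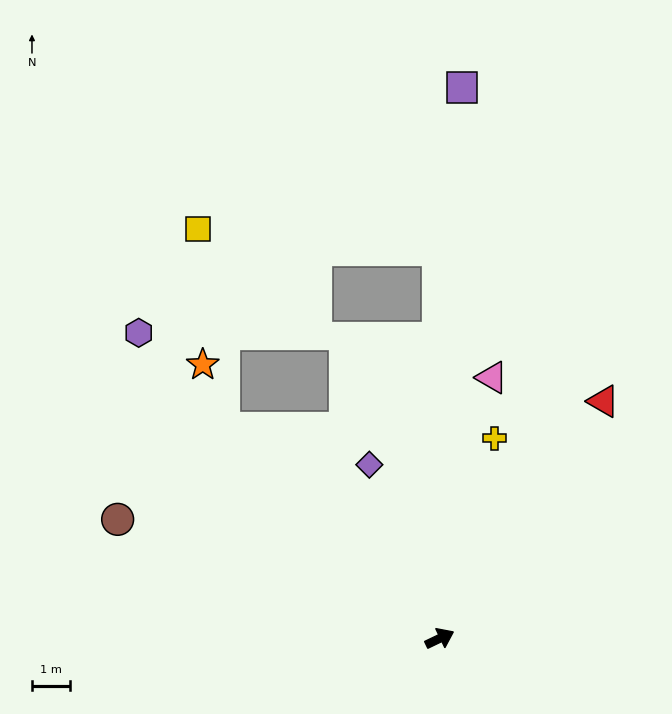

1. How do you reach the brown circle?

turn left 134°, forward 9.0 m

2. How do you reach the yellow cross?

turn left 49°, forward 5.4 m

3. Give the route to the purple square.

turn left 62°, forward 14.5 m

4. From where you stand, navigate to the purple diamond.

turn left 86°, forward 4.9 m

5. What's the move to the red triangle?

turn left 30°, forward 7.6 m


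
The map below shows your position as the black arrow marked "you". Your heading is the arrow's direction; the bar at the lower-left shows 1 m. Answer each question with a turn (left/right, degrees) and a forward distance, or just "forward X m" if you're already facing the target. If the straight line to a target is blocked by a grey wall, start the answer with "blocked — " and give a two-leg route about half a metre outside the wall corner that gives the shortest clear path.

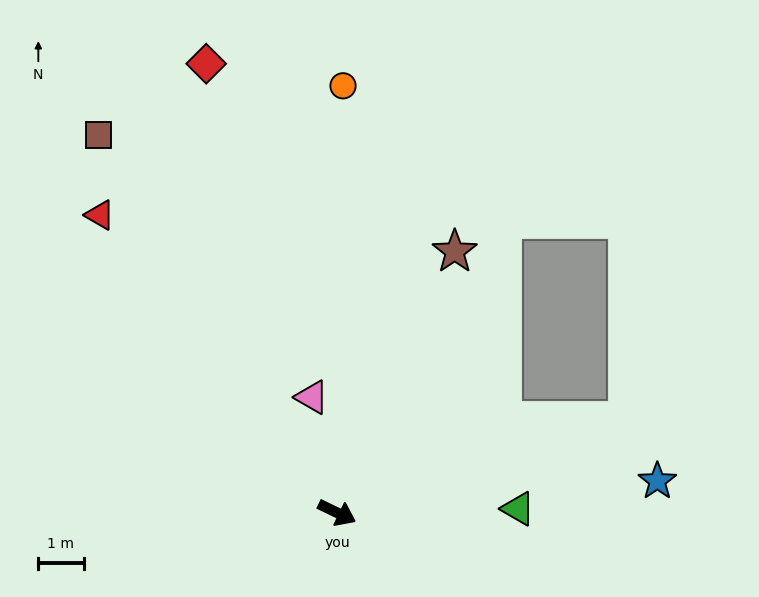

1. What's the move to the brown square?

turn left 148°, forward 9.9 m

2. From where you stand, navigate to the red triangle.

turn left 154°, forward 8.4 m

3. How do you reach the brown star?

turn left 92°, forward 6.3 m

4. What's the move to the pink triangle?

turn left 128°, forward 2.6 m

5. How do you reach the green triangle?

turn left 27°, forward 4.0 m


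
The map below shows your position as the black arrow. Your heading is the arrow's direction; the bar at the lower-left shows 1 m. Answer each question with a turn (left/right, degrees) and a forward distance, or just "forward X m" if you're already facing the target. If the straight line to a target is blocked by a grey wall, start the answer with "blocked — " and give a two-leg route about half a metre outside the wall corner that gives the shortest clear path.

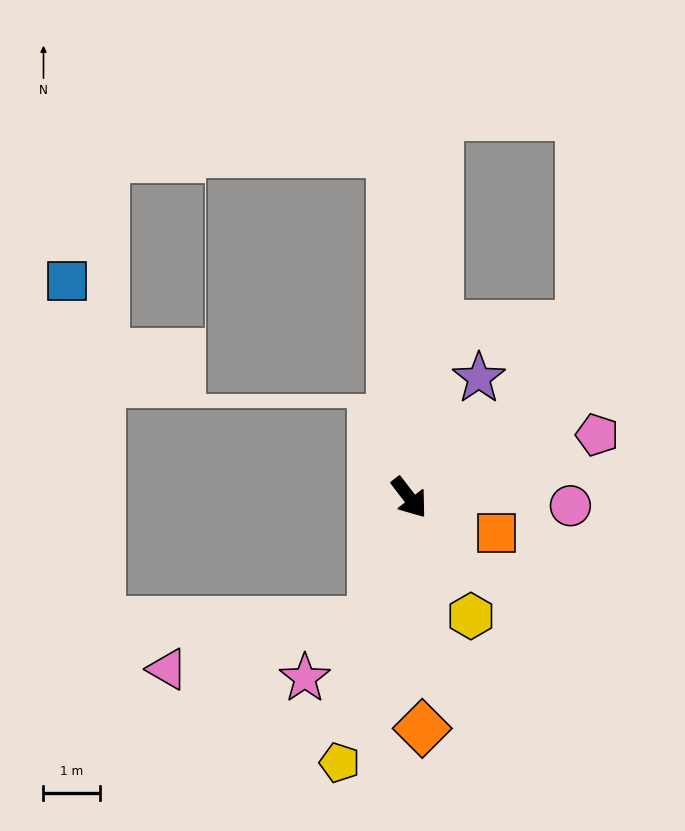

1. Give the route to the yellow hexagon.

turn right 10°, forward 2.4 m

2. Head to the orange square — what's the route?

turn left 31°, forward 1.7 m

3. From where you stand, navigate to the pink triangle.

blocked — turn right 55°, forward 2.3 m, then turn right 59°, forward 3.7 m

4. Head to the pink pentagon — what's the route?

turn left 71°, forward 3.5 m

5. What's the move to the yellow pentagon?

turn right 52°, forward 4.9 m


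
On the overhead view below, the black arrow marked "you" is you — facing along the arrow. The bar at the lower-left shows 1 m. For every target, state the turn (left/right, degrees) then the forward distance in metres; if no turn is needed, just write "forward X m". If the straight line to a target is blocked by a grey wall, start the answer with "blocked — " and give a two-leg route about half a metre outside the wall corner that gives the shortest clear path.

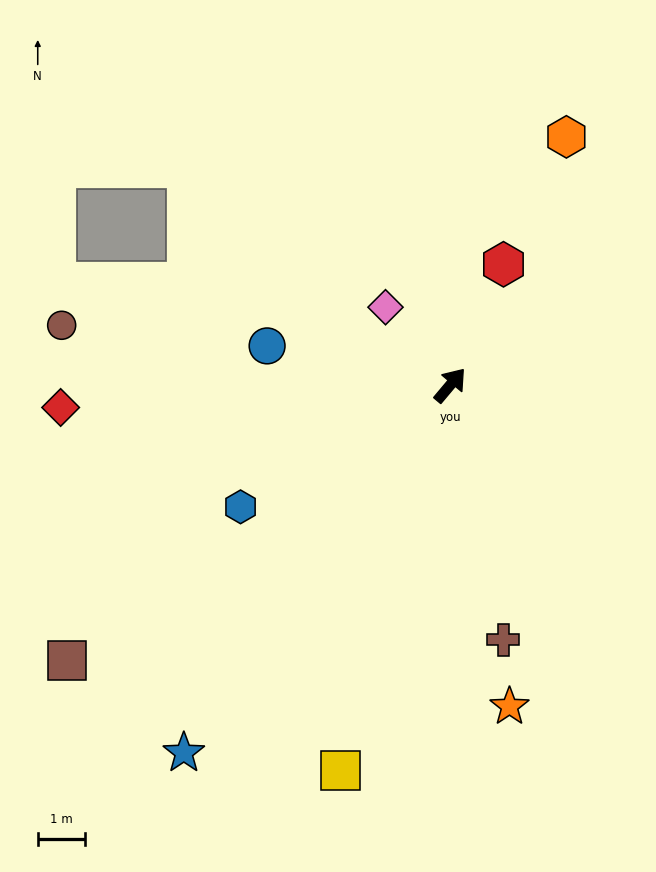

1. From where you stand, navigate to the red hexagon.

turn left 16°, forward 2.8 m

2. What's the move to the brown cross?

turn right 128°, forward 5.5 m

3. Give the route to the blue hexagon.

turn left 160°, forward 5.1 m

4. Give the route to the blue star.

turn right 176°, forward 9.6 m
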